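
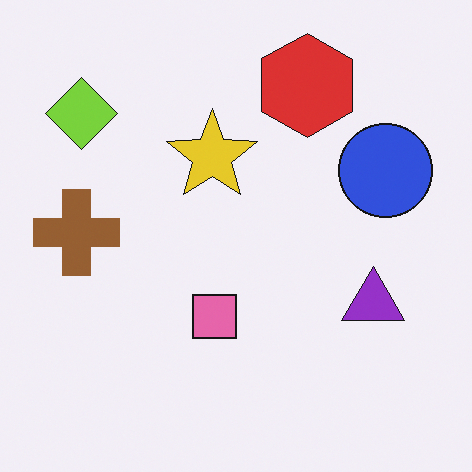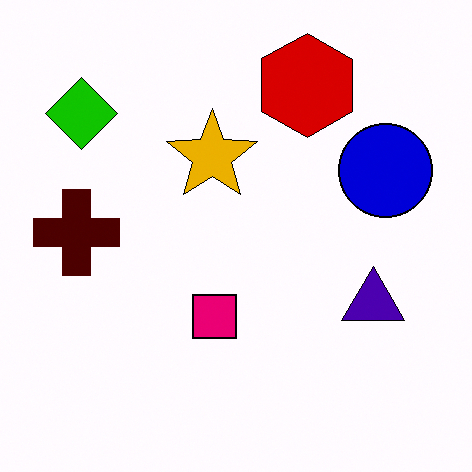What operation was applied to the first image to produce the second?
It was given much higher contrast.

Tones are pushed away from mid-grey across the whole image — a global contrast change.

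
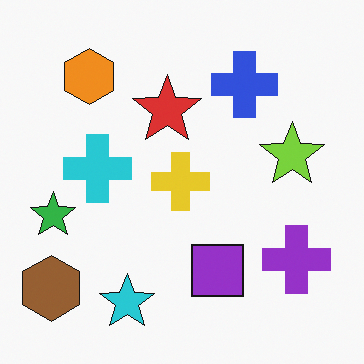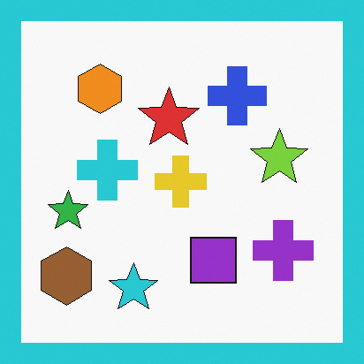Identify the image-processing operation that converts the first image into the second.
The second image is the first framed with a cyan border.

A solid cyan frame runs around the edge of the second image, with the content slightly shrunk inside it.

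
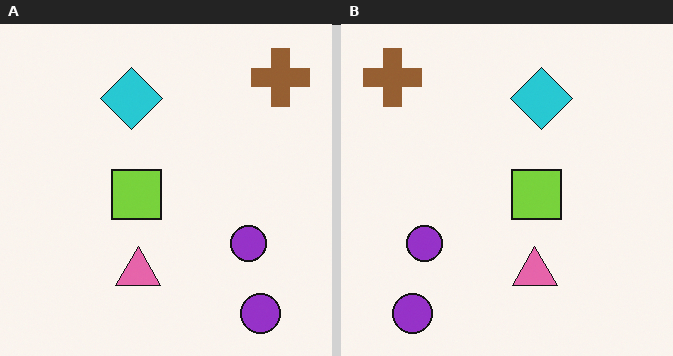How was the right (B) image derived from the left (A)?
The image was flipped horizontally (left ↔ right).

The brown cross is in the top-right of the left (A) image and the top-left of the right (B) — shapes on opposite sides of the vertical midline have swapped in a mirror flip.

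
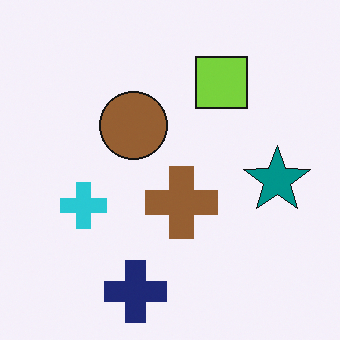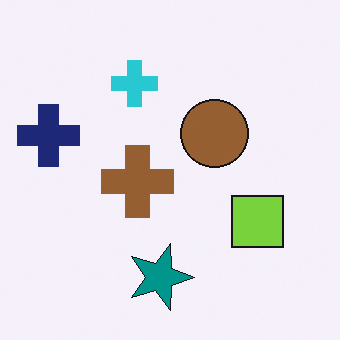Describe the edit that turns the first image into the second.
Rotated 90° clockwise.

The navy cross sits in the bottom of the first image and the left of the second — consistent with a whole-image 90° clockwise rotation.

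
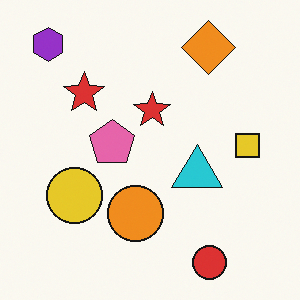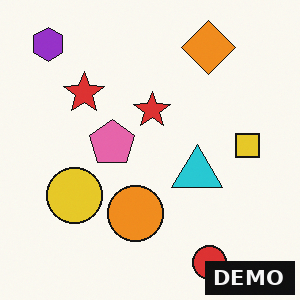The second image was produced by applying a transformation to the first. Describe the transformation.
The image was watermarked with the text "DEMO" in the lower-right corner.

A dark label reading "DEMO" appears in the lower-right corner.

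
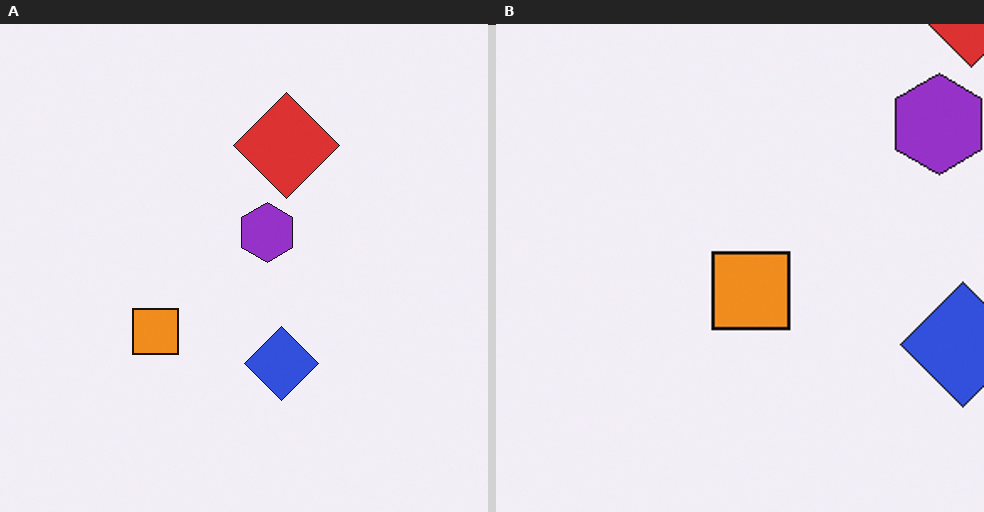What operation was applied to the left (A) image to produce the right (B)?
The image was cropped tightly and scaled back up.

The visible shapes are larger and the field of view is narrower; shapes near the original edges may be partly or wholly outside the frame — a crop-and-rescale.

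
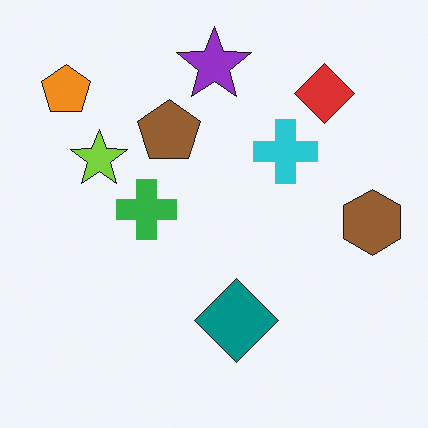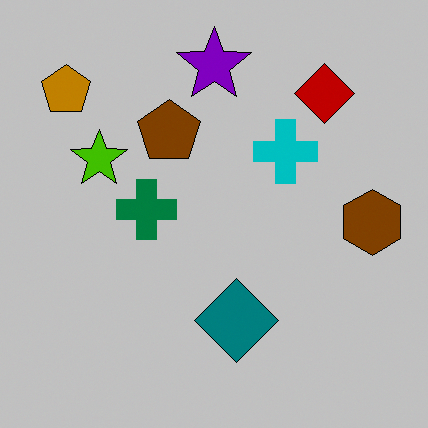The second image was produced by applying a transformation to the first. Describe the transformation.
Aggressively posterized.

Each flat color has snapped to a coarser quantized level — most visibly, the near-white background has dropped to a flat grey.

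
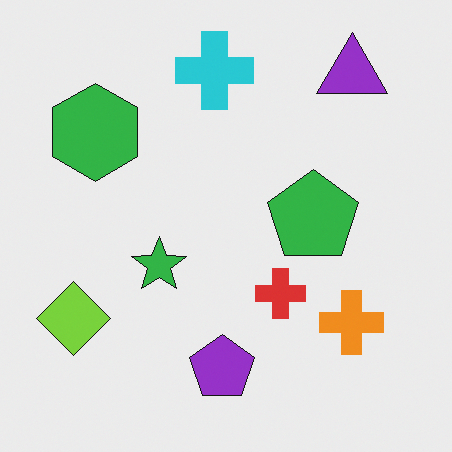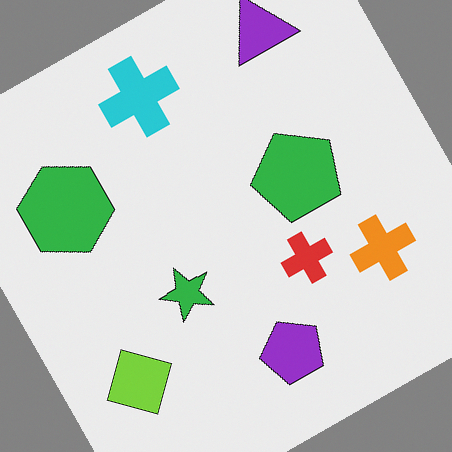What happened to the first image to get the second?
This is the original image rotated counter-clockwise by a clearly visible amount.

Every shape is tilted by the same angle and the image corners show triangular fill wedges — a whole-image rotation by a non-right angle.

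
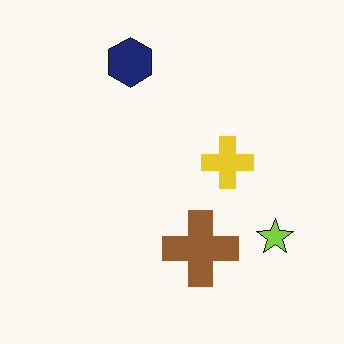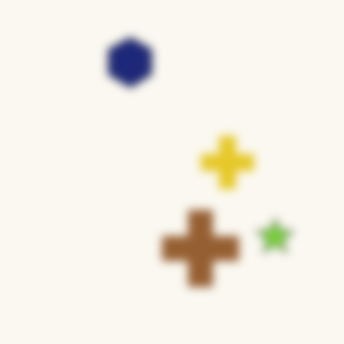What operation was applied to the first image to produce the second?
This is the original image noticeably gaussian-blurred.

Shape edges and outlines are uniformly softened across the whole image.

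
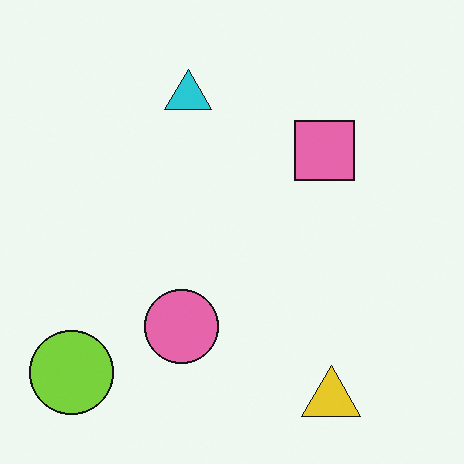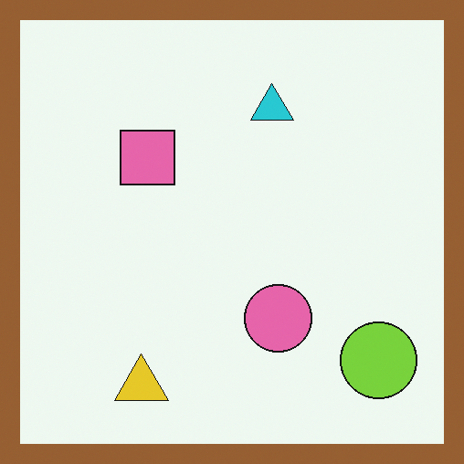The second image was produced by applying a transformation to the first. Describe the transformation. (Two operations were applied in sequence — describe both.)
The second image is the first flipped horizontally (left ↔ right), then framed with a brown border.

The lime circle is in the bottom-left of the first image and the bottom-right of the second — shapes on opposite sides of the vertical midline have swapped in a mirror flip. A solid brown frame runs around the edge of the second image, with the content slightly shrunk inside it.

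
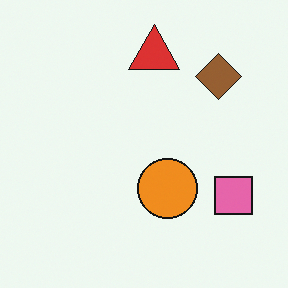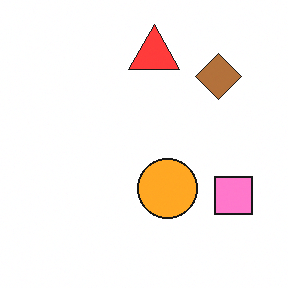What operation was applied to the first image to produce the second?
It was brightened a little.

Every pixel — background and shapes alike — is uniformly brightened.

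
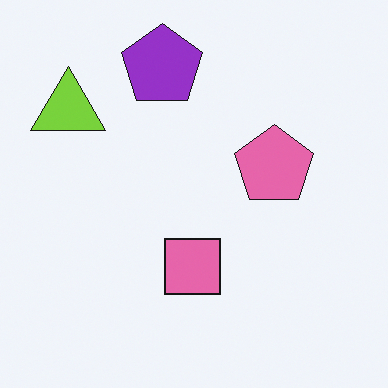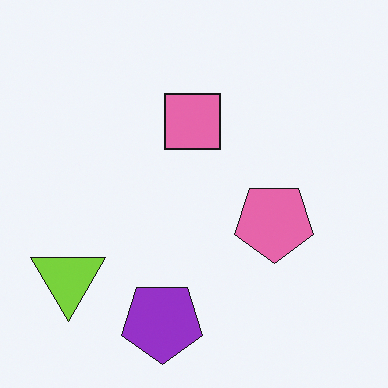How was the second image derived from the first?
The image was flipped vertically (top ↔ bottom).

The purple pentagon is in the top of the first image and the bottom of the second — shapes on opposite sides of the horizontal midline have swapped in a mirror flip.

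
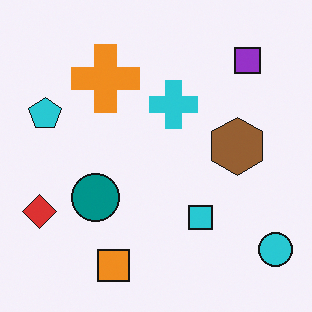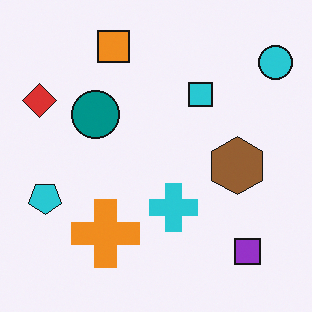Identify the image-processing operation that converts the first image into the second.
The transformation is: flipped vertically (top ↔ bottom).

The orange square is in the bottom of the first image and the top of the second — shapes on opposite sides of the horizontal midline have swapped in a mirror flip.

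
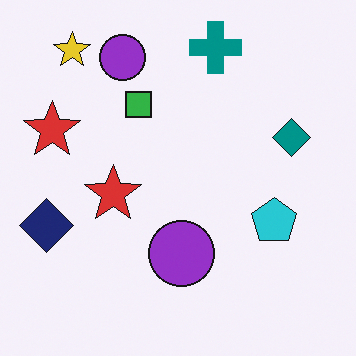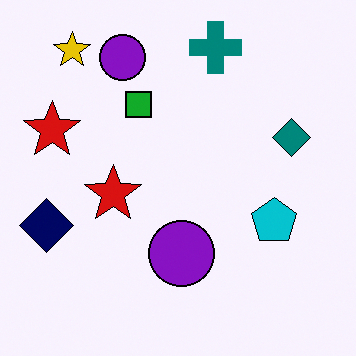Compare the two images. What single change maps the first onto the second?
Given slightly increased contrast.

Tones are pushed away from mid-grey across the whole image — a global contrast change.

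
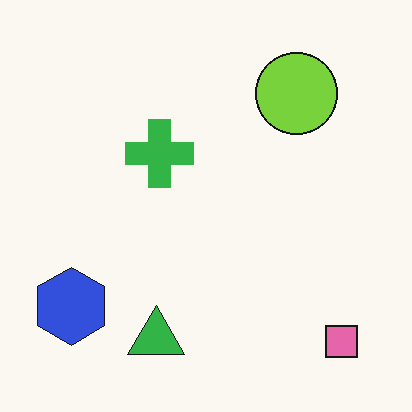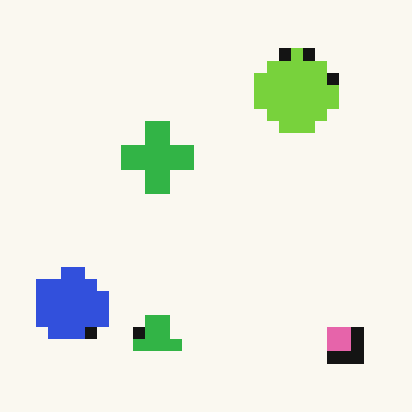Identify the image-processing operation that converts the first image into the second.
The transformation is: coarsely pixelated.

Shapes are reduced to large square blocks; fine edges and outlines are lost — a downscale-then-upscale (mosaic) effect.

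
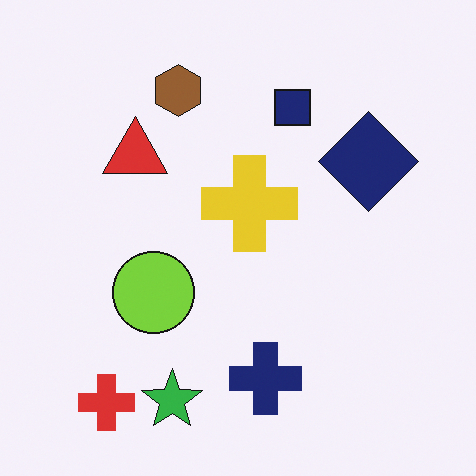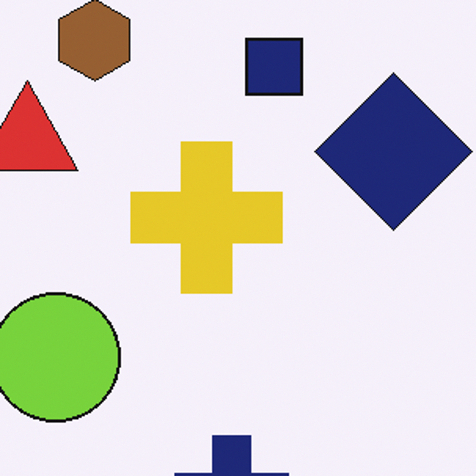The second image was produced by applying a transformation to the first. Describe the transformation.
Cropped slightly and scaled back up.

The visible shapes are larger and the field of view is narrower; shapes near the original edges may be partly or wholly outside the frame — a crop-and-rescale.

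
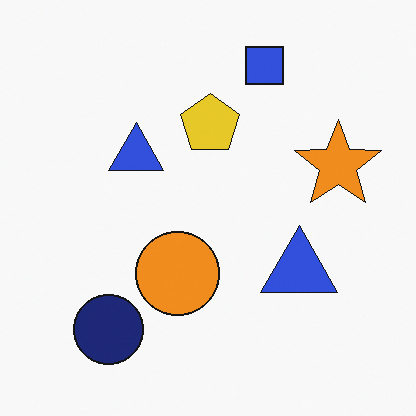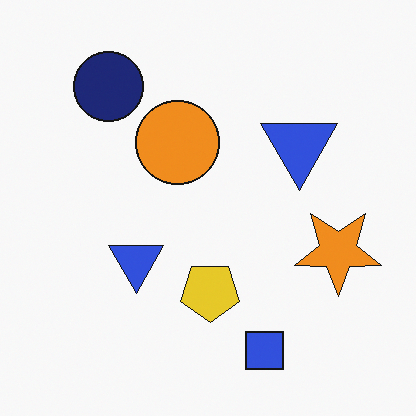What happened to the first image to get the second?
The image was flipped vertically (top ↔ bottom).

The blue square is in the top of the first image and the bottom of the second — shapes on opposite sides of the horizontal midline have swapped in a mirror flip.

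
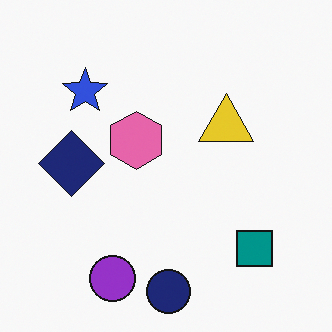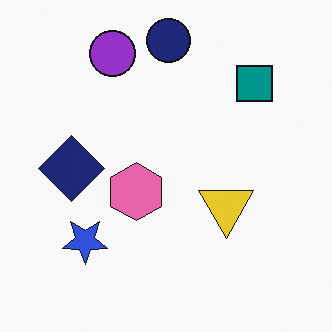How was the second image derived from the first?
Flipped vertically (top ↔ bottom).

The navy circle is in the bottom of the first image and the top of the second — shapes on opposite sides of the horizontal midline have swapped in a mirror flip.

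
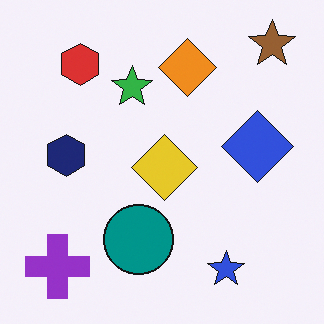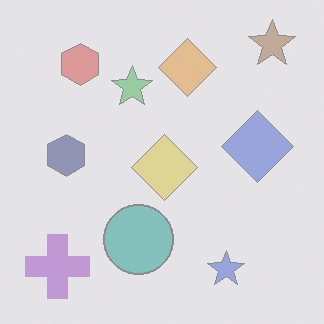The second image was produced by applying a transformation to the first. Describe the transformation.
It was washed out (contrast reduced).

Tones are pushed toward mid-grey across the whole image — a global contrast change.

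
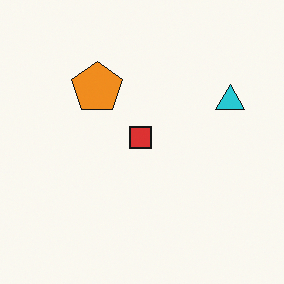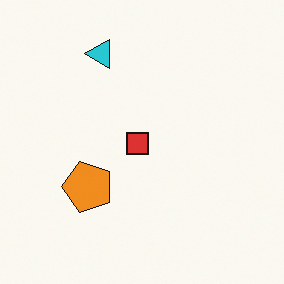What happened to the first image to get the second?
The second image is the first rotated 90° counter-clockwise.

The cyan triangle sits in the right of the first image and the top of the second — consistent with a whole-image 90° counter-clockwise rotation.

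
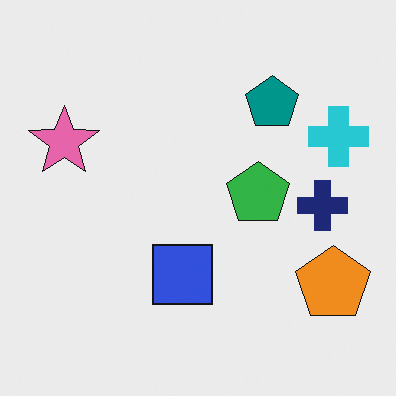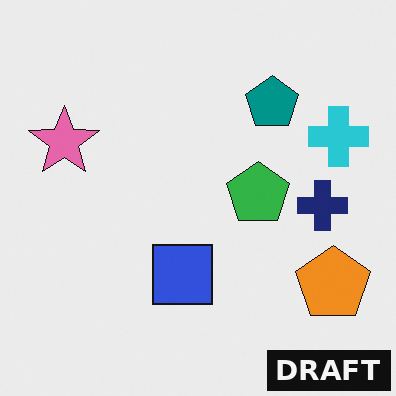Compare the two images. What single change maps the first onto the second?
Watermarked with the text "DRAFT" in the lower-right corner.

A dark label reading "DRAFT" appears in the lower-right corner.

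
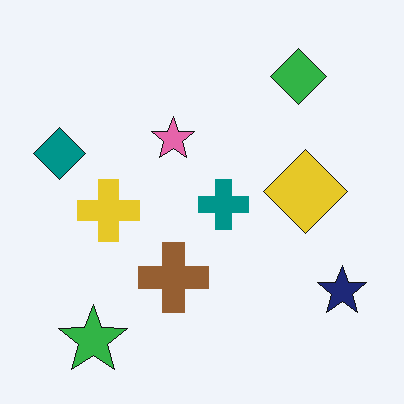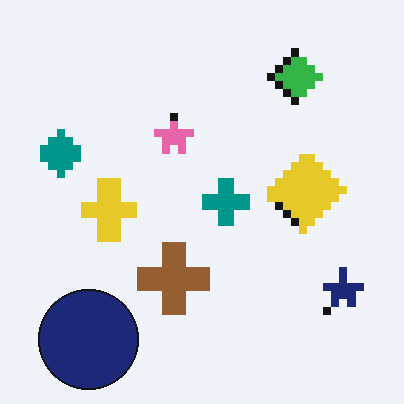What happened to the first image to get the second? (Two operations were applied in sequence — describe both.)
It was pixelated into visible square blocks, then overlaid with an additional navy circle.

Shapes are reduced to large square blocks; fine edges and outlines are lost — a downscale-then-upscale (mosaic) effect. A navy circle appears in the second image that is absent from the first.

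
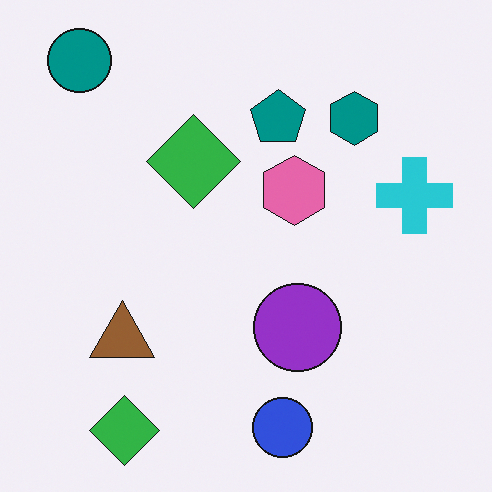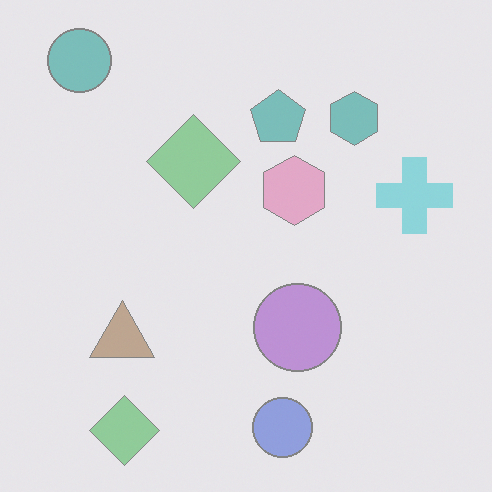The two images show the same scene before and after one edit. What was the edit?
The image was washed out (contrast reduced).

Tones are pushed toward mid-grey across the whole image — a global contrast change.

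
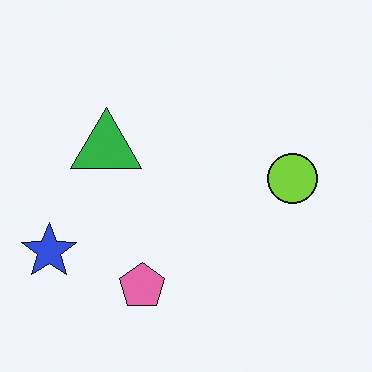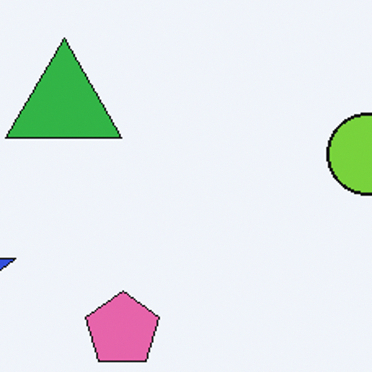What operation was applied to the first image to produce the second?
It was cropped tightly and scaled back up.

The visible shapes are larger and the field of view is narrower; shapes near the original edges may be partly or wholly outside the frame — a crop-and-rescale.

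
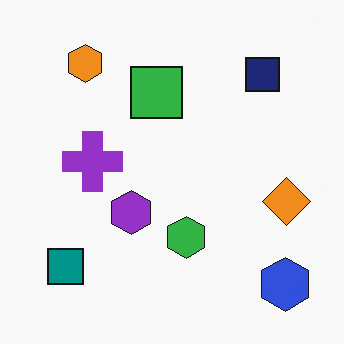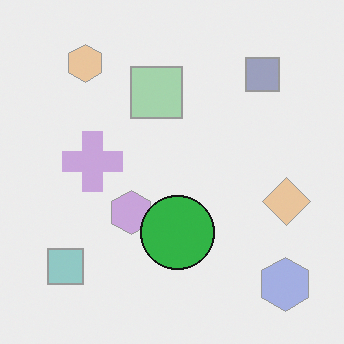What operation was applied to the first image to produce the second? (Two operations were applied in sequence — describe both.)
This is the original image given much lower contrast, then overlaid with an additional green circle.

Tones are pushed toward mid-grey across the whole image — a global contrast change. A green circle appears in the second image that is absent from the first.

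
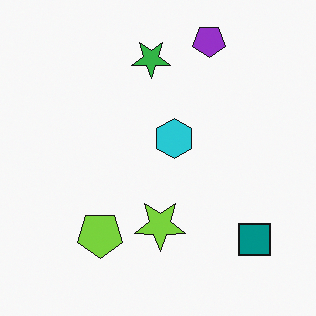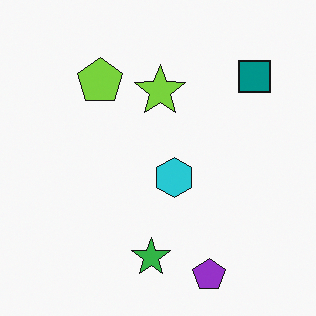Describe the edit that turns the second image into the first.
The image was flipped vertically (top ↔ bottom).

The purple pentagon is in the bottom of the second image and the top of the first — shapes on opposite sides of the horizontal midline have swapped in a mirror flip.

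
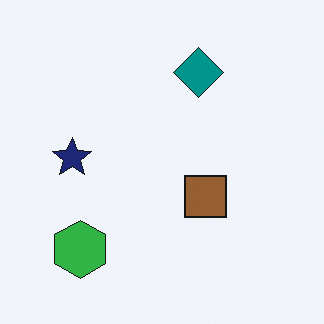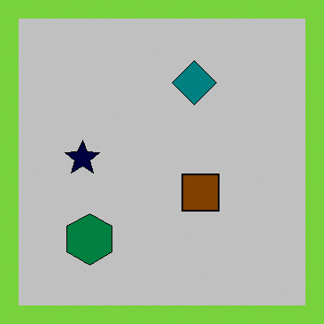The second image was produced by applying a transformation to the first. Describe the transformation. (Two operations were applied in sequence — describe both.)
The transformation is: aggressively posterized, then framed with a lime border.

Each flat color has snapped to a coarser quantized level — most visibly, the near-white background has dropped to a flat grey. A solid lime frame runs around the edge of the second image, with the content slightly shrunk inside it.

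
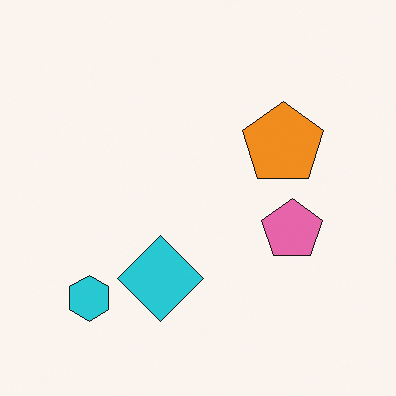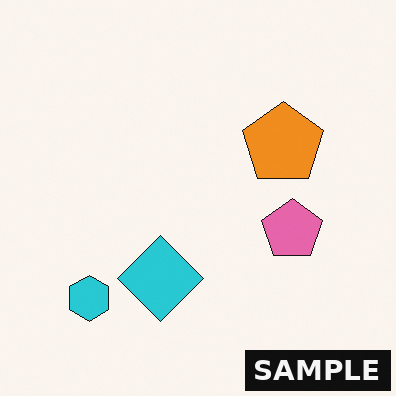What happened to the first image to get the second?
It was watermarked with the text "SAMPLE" in the lower-right corner.

A dark label reading "SAMPLE" appears in the lower-right corner.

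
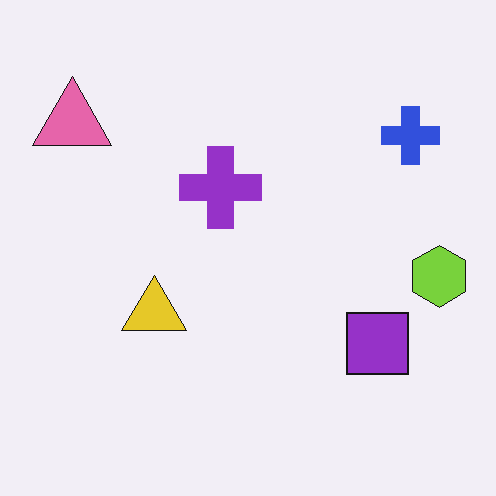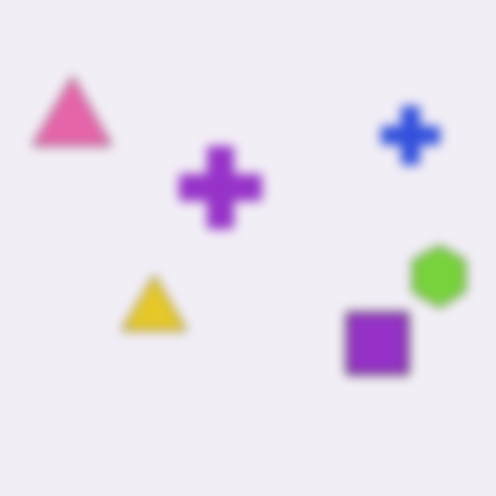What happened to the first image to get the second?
The image was heavily blurred.

Shape edges and outlines are uniformly softened across the whole image.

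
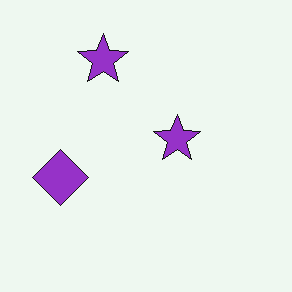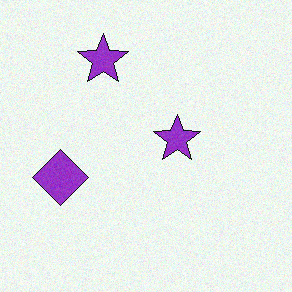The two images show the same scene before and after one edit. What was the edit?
The image was degraded with subtle gaussian noise.

Random speckle covers the whole image, including the flat background.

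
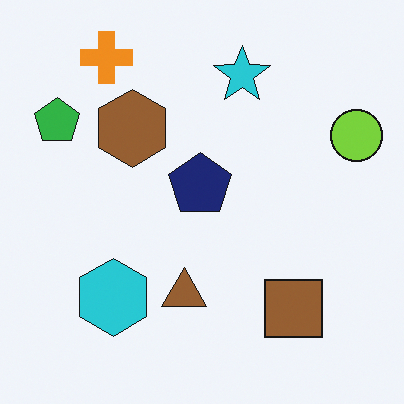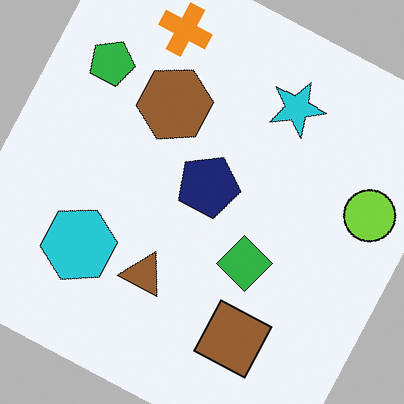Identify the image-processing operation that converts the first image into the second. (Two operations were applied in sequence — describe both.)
This is the original image rotated clockwise by a moderate amount, then overlaid with an additional green diamond.

Every shape is tilted by the same angle and the image corners show triangular fill wedges — a whole-image rotation by a non-right angle. A green diamond appears in the second image that is absent from the first.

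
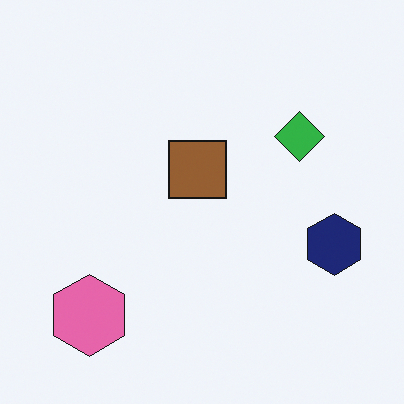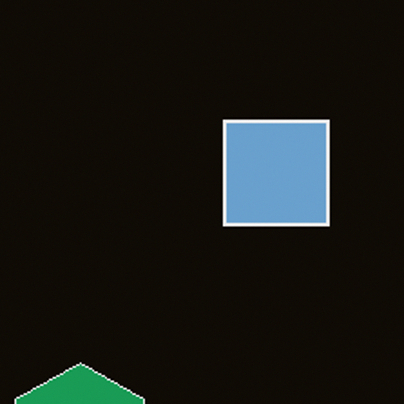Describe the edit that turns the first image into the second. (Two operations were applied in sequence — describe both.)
The second image is the first color-inverted (negative), then cropped to a noticeably smaller region and rescaled.

The light background has become dark and every shape's color is its complement — a photographic negative. The visible shapes are larger and the field of view is narrower; shapes near the original edges may be partly or wholly outside the frame — a crop-and-rescale.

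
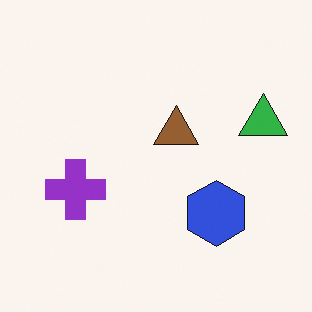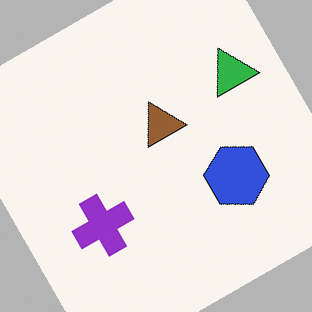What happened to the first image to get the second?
The transformation is: rotated counter-clockwise by a clearly visible amount.

Every shape is tilted by the same angle and the image corners show triangular fill wedges — a whole-image rotation by a non-right angle.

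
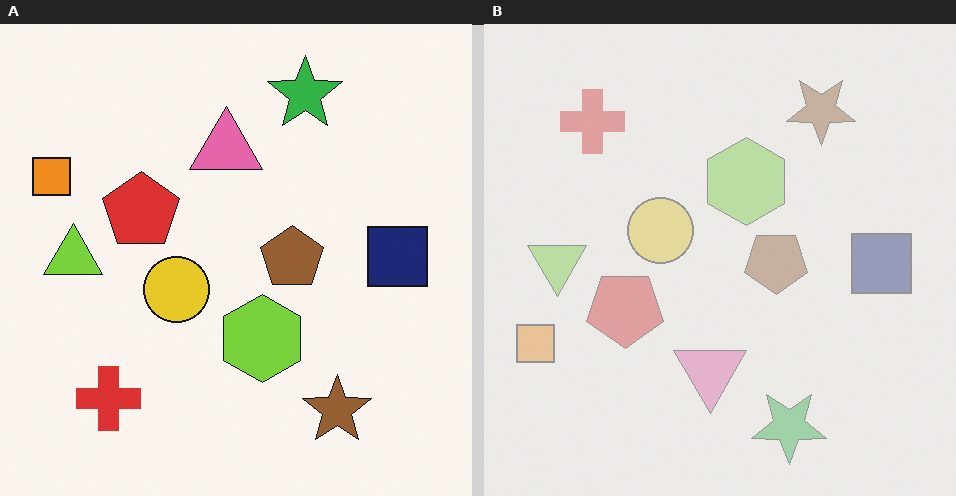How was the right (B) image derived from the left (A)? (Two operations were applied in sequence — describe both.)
The transformation is: flipped vertically (top ↔ bottom), then washed out (contrast reduced).

The green star is in the top of the left (A) image and the bottom of the right (B) — shapes on opposite sides of the horizontal midline have swapped in a mirror flip. Tones are pushed toward mid-grey across the whole image — a global contrast change.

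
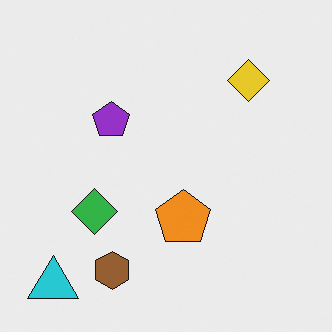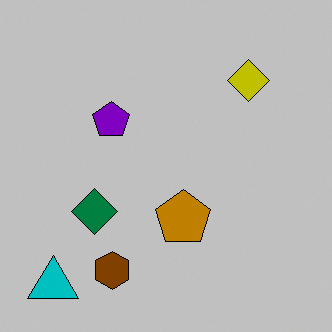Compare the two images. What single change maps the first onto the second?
The image was heavily posterized to just a handful of flat colors.

Each flat color has snapped to a coarser quantized level — most visibly, the near-white background has dropped to a flat grey.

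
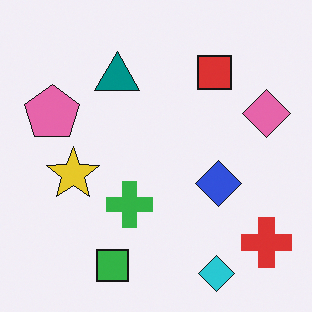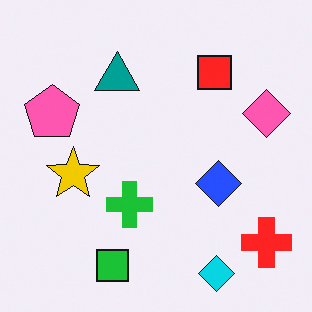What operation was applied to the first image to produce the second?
This is the original image slightly oversaturated.

All colors are more vivid — a global saturation change.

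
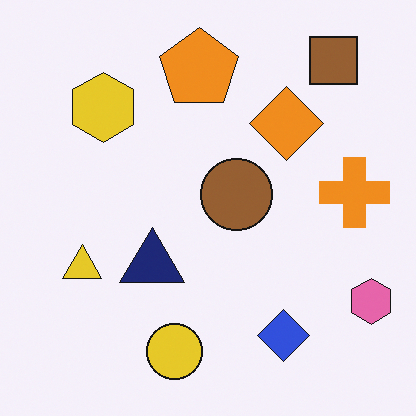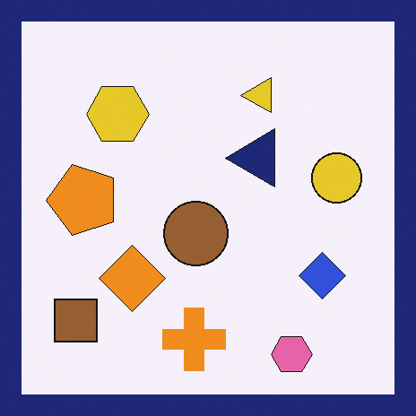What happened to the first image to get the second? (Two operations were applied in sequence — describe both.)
The transformation is: transposed (reflected across the top-left ↔ bottom-right diagonal), then framed with a navy border.

Shapes have swapped their row and column positions — what was in the top-right is now in the bottom-left — a diagonal reflection. A solid navy frame runs around the edge of the second image, with the content slightly shrunk inside it.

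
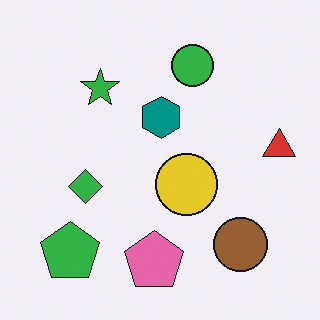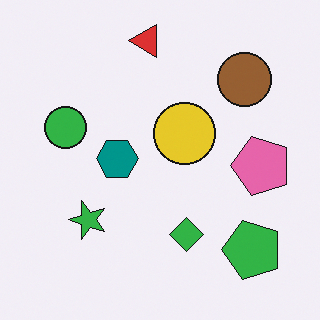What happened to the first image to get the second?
The second image is the first rotated 90° counter-clockwise.

The green pentagon sits in the bottom-left of the first image and the bottom-right of the second — consistent with a whole-image 90° counter-clockwise rotation.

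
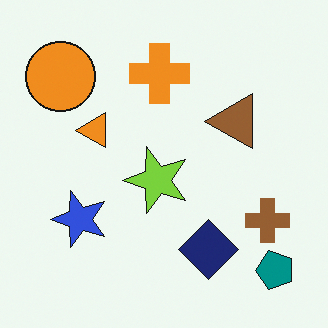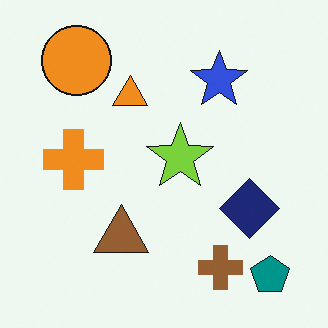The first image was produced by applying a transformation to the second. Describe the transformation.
It was transposed (reflected across the top-left ↔ bottom-right diagonal).

Shapes have swapped their row and column positions — what was in the top-right is now in the bottom-left — a diagonal reflection.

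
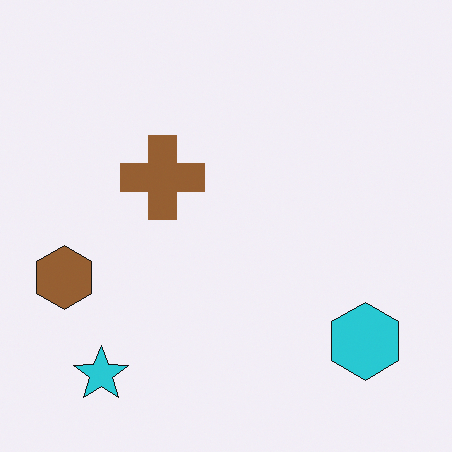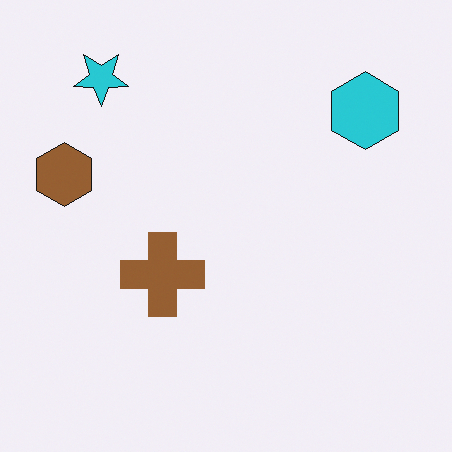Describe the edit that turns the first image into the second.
It was flipped vertically (top ↔ bottom).

The cyan star is in the bottom-left of the first image and the top-left of the second — shapes on opposite sides of the horizontal midline have swapped in a mirror flip.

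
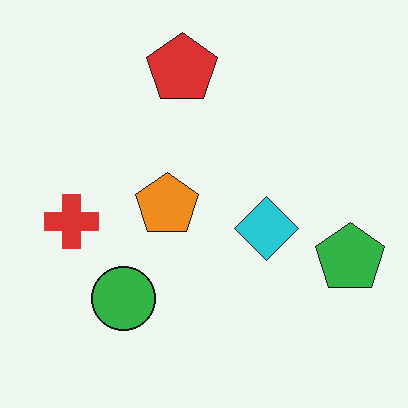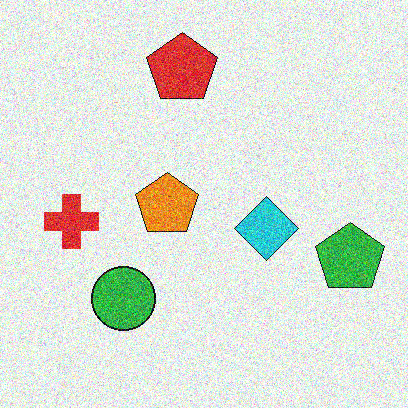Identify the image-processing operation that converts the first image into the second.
The transformation is: degraded with a thick layer of grain.

Random speckle covers the whole image, including the flat background.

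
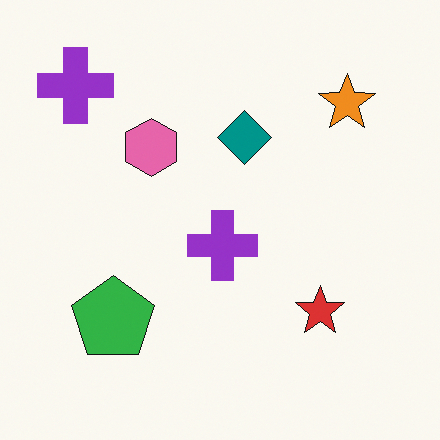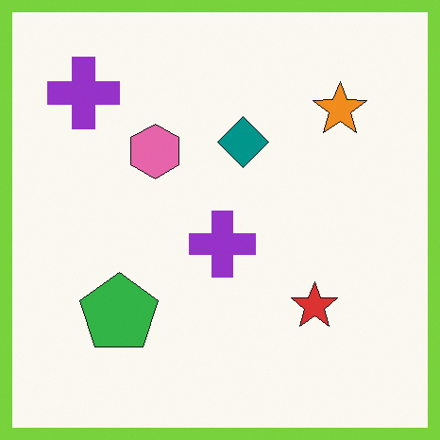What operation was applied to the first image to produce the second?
The second image is the first framed with a lime border.

A solid lime frame runs around the edge of the second image, with the content slightly shrunk inside it.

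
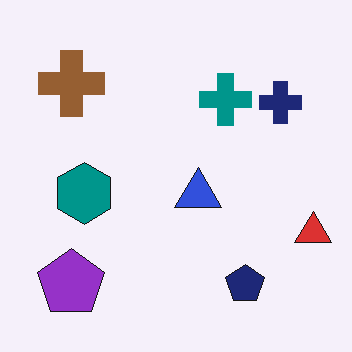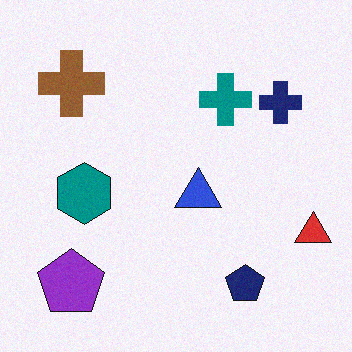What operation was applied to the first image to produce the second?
This is the original image degraded with a light layer of grain.

Random speckle covers the whole image, including the flat background.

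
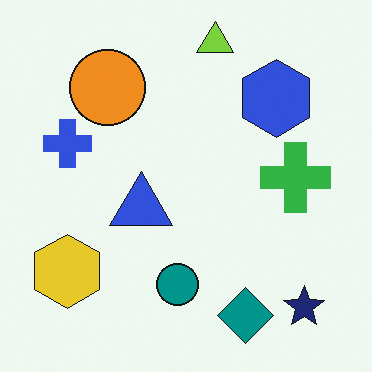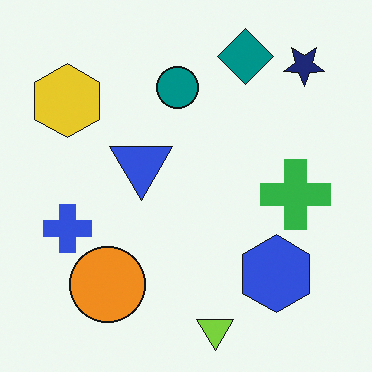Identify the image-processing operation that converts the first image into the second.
The transformation is: flipped vertically (top ↔ bottom).

The lime triangle is in the top of the first image and the bottom of the second — shapes on opposite sides of the horizontal midline have swapped in a mirror flip.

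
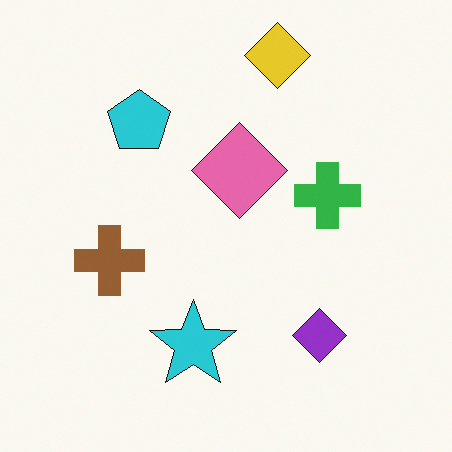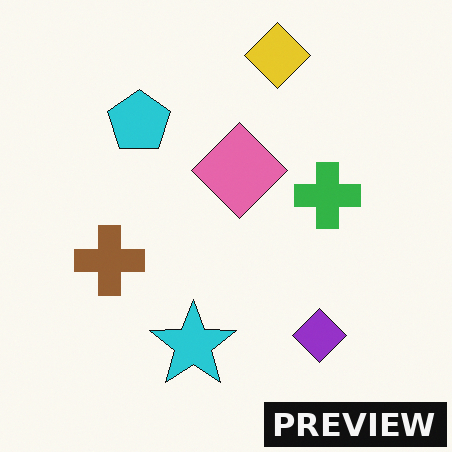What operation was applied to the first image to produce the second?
Watermarked with the text "PREVIEW" in the lower-right corner.

A dark label reading "PREVIEW" appears in the lower-right corner.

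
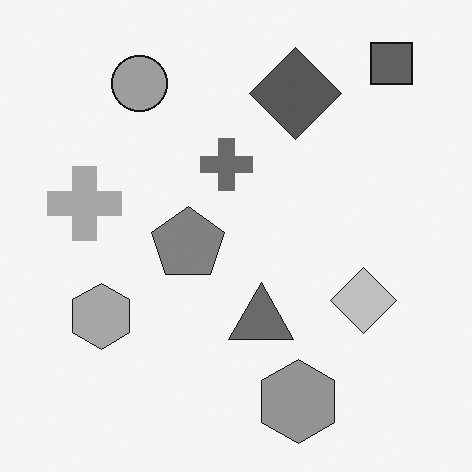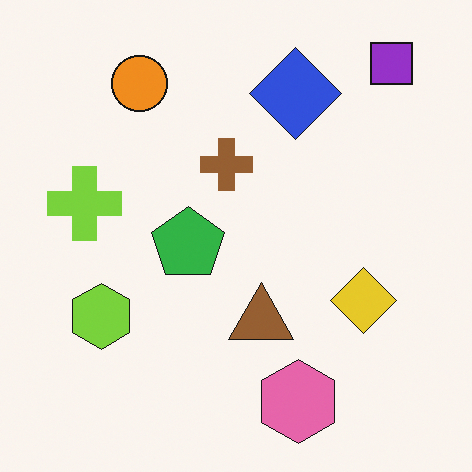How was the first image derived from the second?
It was converted to grayscale.

All color is removed — every shape is now a shade of grey.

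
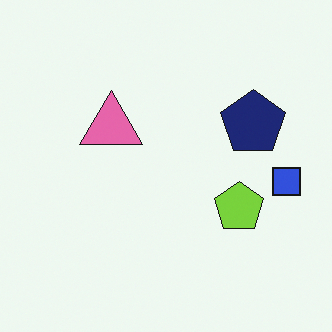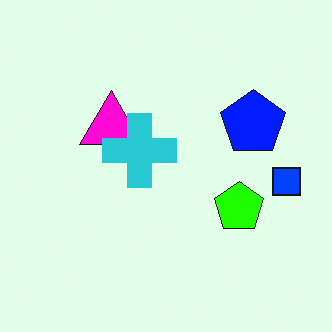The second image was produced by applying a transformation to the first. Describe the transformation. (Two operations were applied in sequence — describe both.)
This is the original image made much more vivid (saturation change), then overlaid with an additional cyan cross.

All colors are more vivid — a global saturation change. A cyan cross appears in the second image that is absent from the first.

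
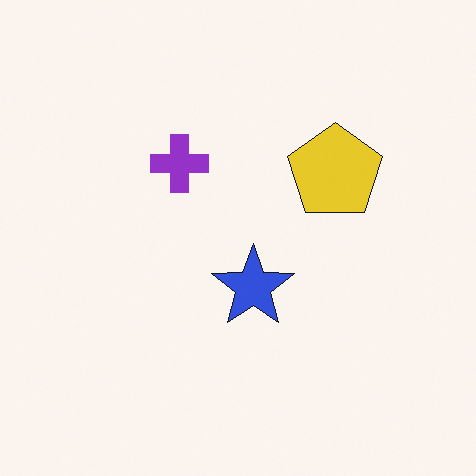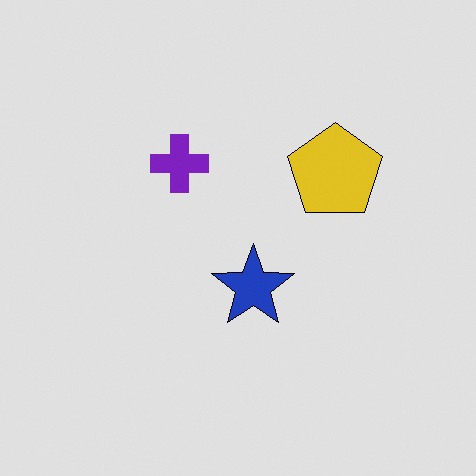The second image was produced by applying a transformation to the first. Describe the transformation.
This is the original image posterized to a reduced palette.

Each flat color has snapped to a coarser quantized level — most visibly, the near-white background has dropped to a flat grey.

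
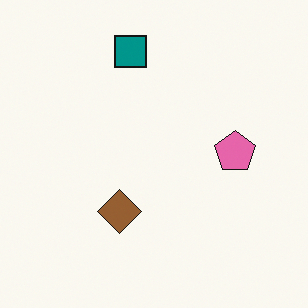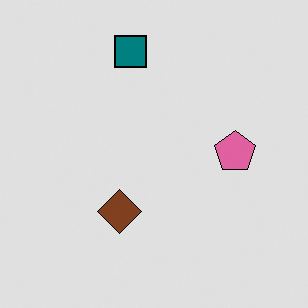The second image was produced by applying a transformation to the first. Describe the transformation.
It was posterized to a reduced palette.

Each flat color has snapped to a coarser quantized level — most visibly, the near-white background has dropped to a flat grey.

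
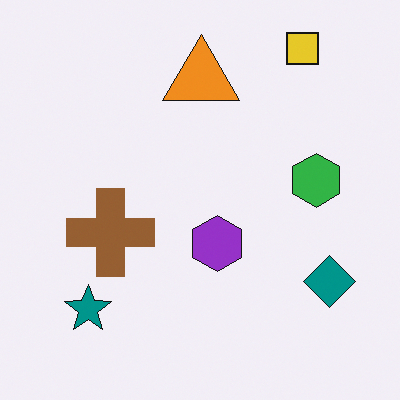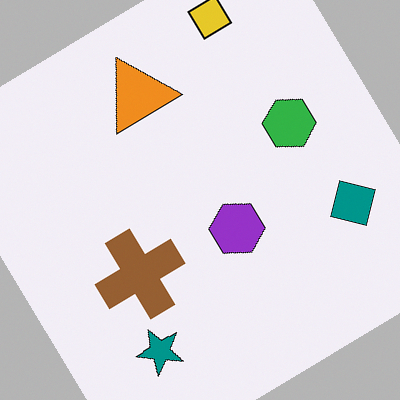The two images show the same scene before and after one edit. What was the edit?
The transformation is: rotated counter-clockwise by a large amount — several tens of degrees.

Every shape is tilted by the same angle and the image corners show triangular fill wedges — a whole-image rotation by a non-right angle.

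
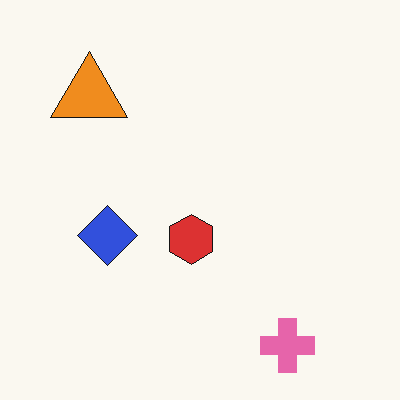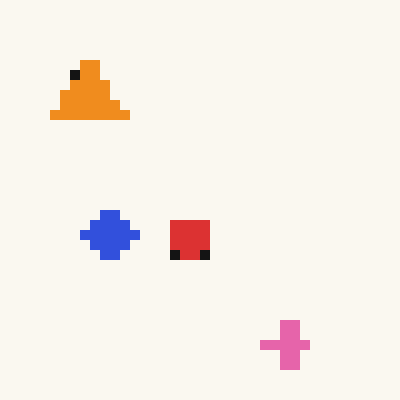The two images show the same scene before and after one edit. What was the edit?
Coarsely pixelated.

Shapes are reduced to large square blocks; fine edges and outlines are lost — a downscale-then-upscale (mosaic) effect.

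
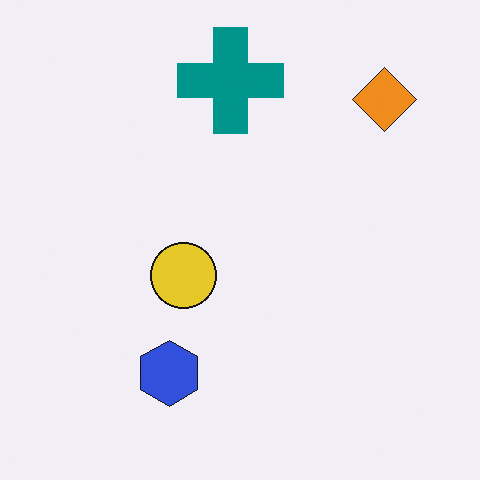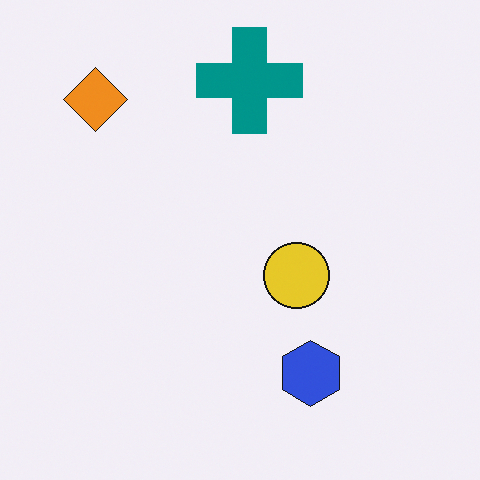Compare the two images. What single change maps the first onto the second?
The second image is the first flipped horizontally (left ↔ right).

The orange diamond is in the top-right of the first image and the top-left of the second — shapes on opposite sides of the vertical midline have swapped in a mirror flip.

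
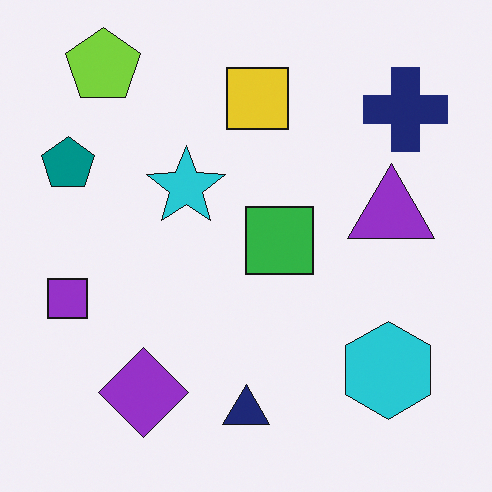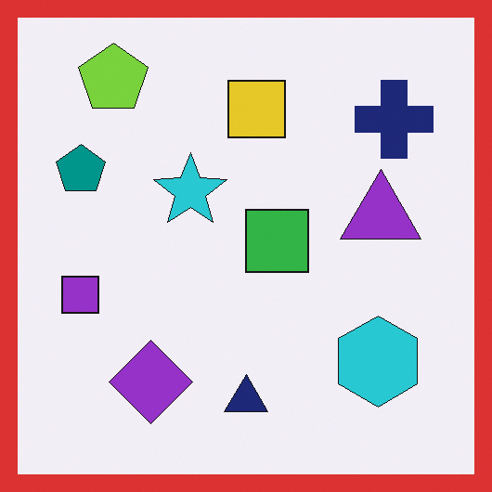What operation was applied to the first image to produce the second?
The transformation is: framed with a red border.

A solid red frame runs around the edge of the second image, with the content slightly shrunk inside it.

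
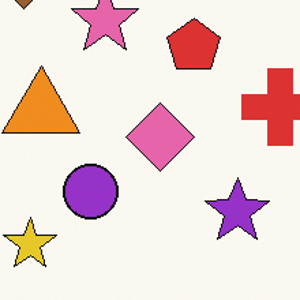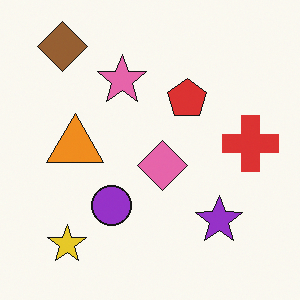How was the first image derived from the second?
The image was cropped slightly and scaled back up.

The visible shapes are larger and the field of view is narrower; shapes near the original edges may be partly or wholly outside the frame — a crop-and-rescale.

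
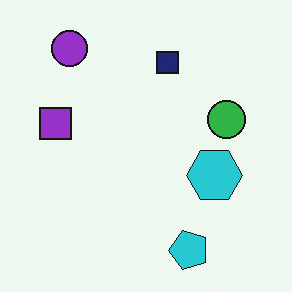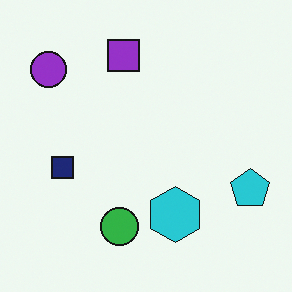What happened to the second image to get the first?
The first image is the second transposed (reflected across the top-left ↔ bottom-right diagonal).

Shapes have swapped their row and column positions — what was in the top-right is now in the bottom-left — a diagonal reflection.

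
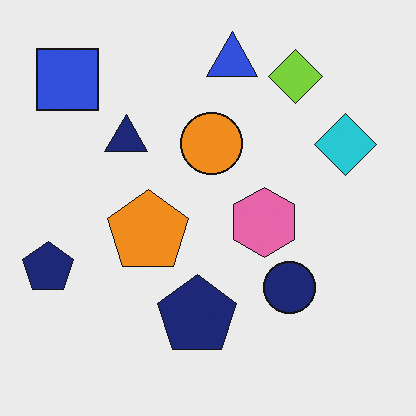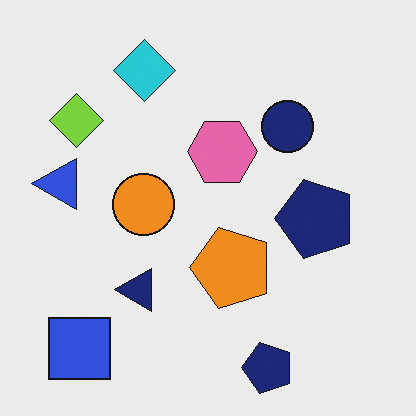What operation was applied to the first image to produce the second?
The transformation is: rotated 90° counter-clockwise.

The blue square sits in the top-left of the first image and the bottom-left of the second — consistent with a whole-image 90° counter-clockwise rotation.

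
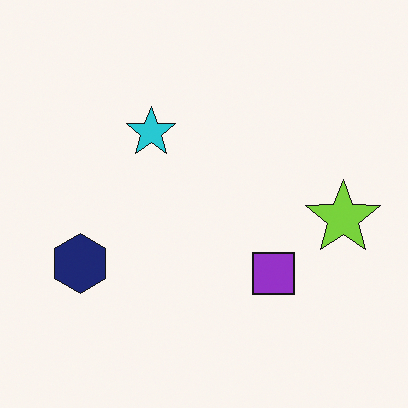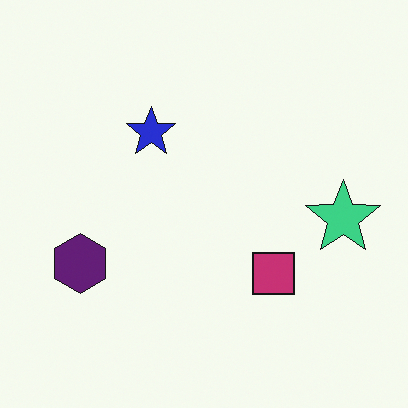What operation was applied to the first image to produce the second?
It was hue-shifted by a small amount.

Every shape's color has rotated by the same amount around the hue wheel — a uniform hue shift.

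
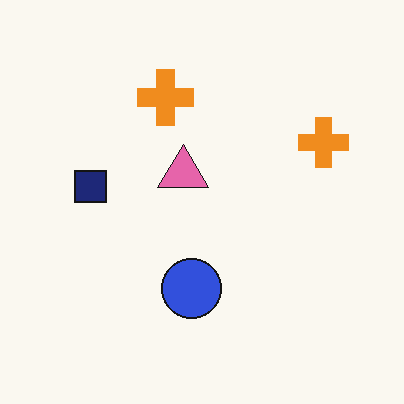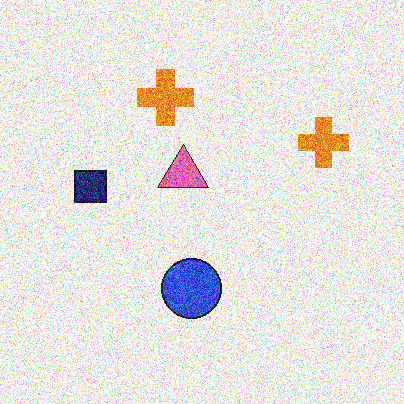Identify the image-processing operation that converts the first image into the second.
It was degraded with a thick layer of grain.

Random speckle covers the whole image, including the flat background.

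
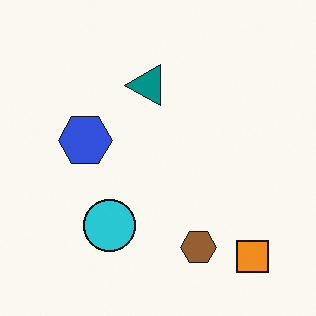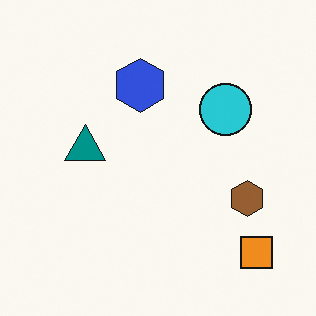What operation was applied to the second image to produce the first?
This is the original image transposed (reflected across the top-left ↔ bottom-right diagonal).

Shapes have swapped their row and column positions — what was in the top-right is now in the bottom-left — a diagonal reflection.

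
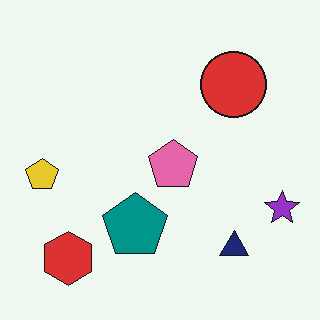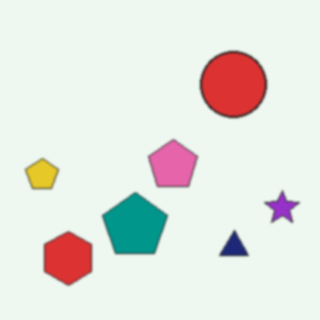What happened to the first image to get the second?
The image was lightly blurred.

Shape edges and outlines are uniformly softened across the whole image.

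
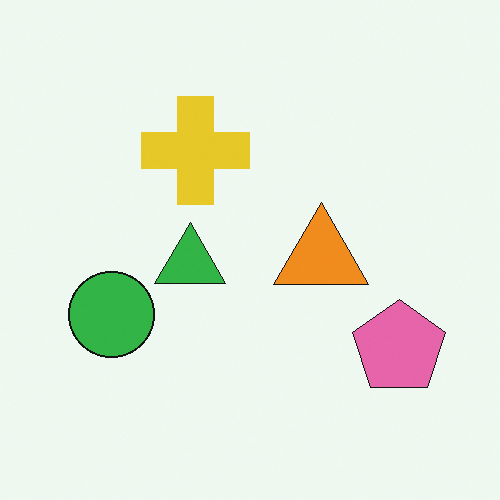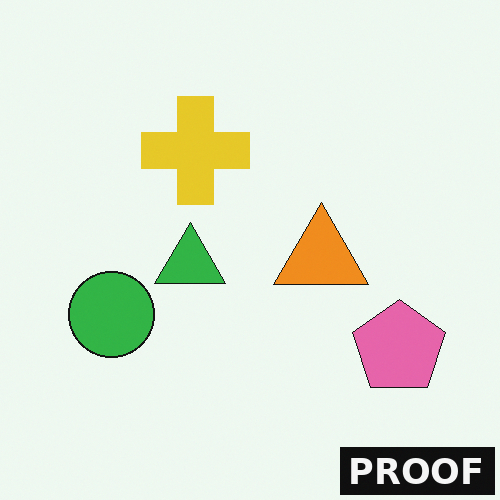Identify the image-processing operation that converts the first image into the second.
This is the original image watermarked with the text "PROOF" in the lower-right corner.

A dark label reading "PROOF" appears in the lower-right corner.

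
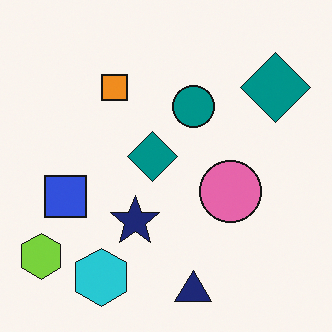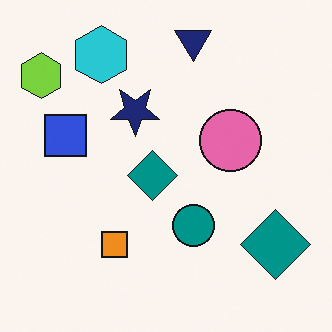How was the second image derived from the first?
The transformation is: flipped vertically (top ↔ bottom).

The navy triangle is in the bottom of the first image and the top of the second — shapes on opposite sides of the horizontal midline have swapped in a mirror flip.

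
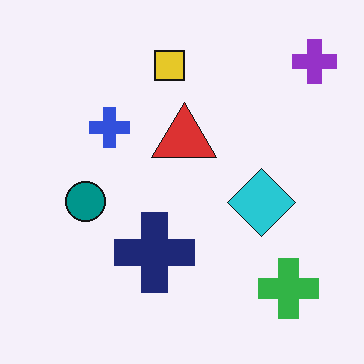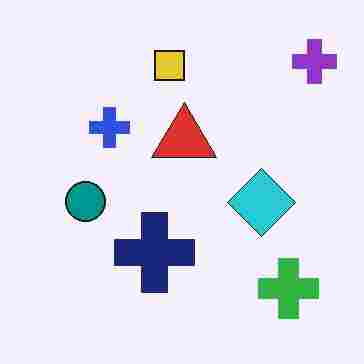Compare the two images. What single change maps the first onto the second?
The second image is the first degraded with heavy JPEG compression.

Blocky 8×8 compression artifacts appear around shape edges and the flat background shows ringing — characteristic JPEG degradation.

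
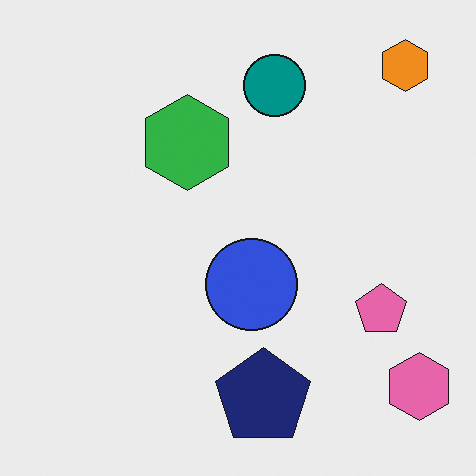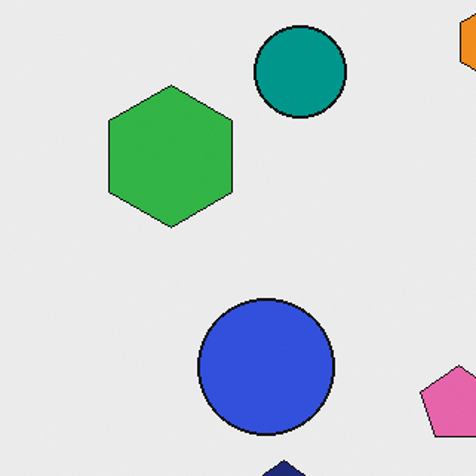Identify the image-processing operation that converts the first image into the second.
The second image is the first cropped slightly and scaled back up.

The visible shapes are larger and the field of view is narrower; shapes near the original edges may be partly or wholly outside the frame — a crop-and-rescale.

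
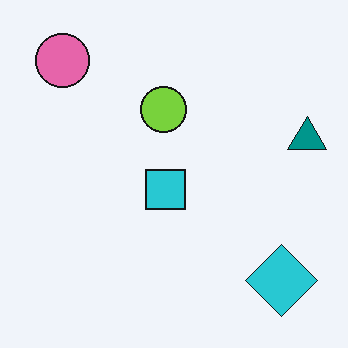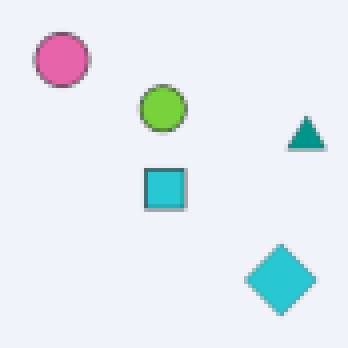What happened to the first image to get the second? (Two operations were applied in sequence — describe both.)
The image was slightly softened, then lightly pixelated (a mild mosaic effect).

Shape edges and outlines are uniformly softened across the whole image. Shapes are reduced to large square blocks; fine edges and outlines are lost — a downscale-then-upscale (mosaic) effect.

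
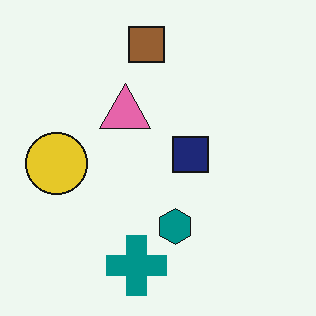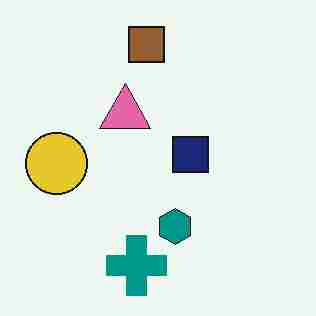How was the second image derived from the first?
It was heavily JPEG-compressed with obvious blocking artifacts.

Blocky 8×8 compression artifacts appear around shape edges and the flat background shows ringing — characteristic JPEG degradation.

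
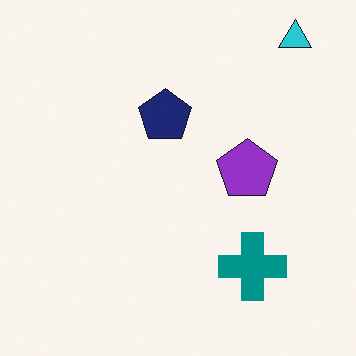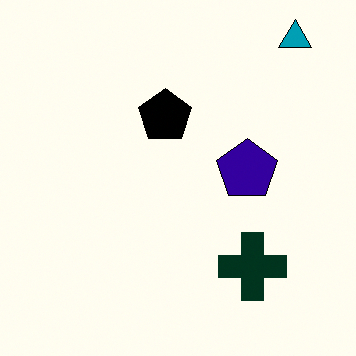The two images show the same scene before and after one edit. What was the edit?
This is the original image given much higher contrast.

Tones are pushed away from mid-grey across the whole image — a global contrast change.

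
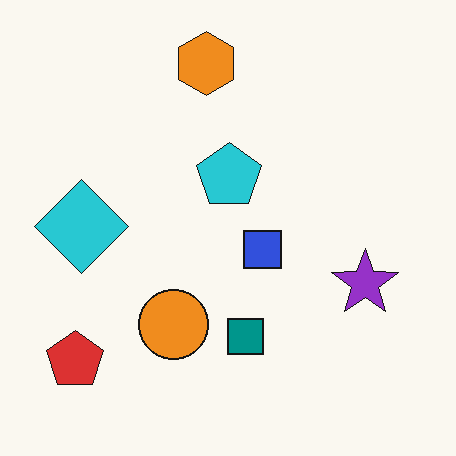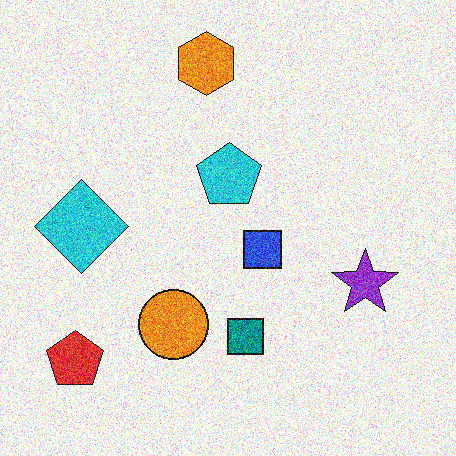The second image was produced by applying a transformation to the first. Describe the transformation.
Degraded with heavy additive noise.

Random speckle covers the whole image, including the flat background.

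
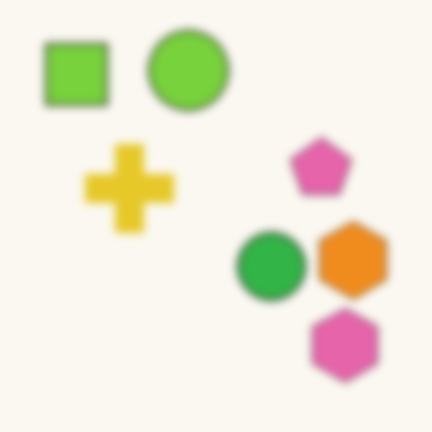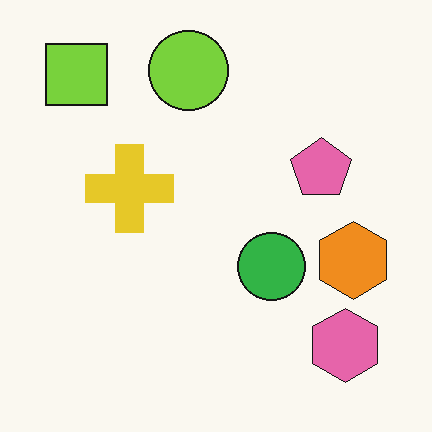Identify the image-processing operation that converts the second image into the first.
Moderately blurred.

Shape edges and outlines are uniformly softened across the whole image.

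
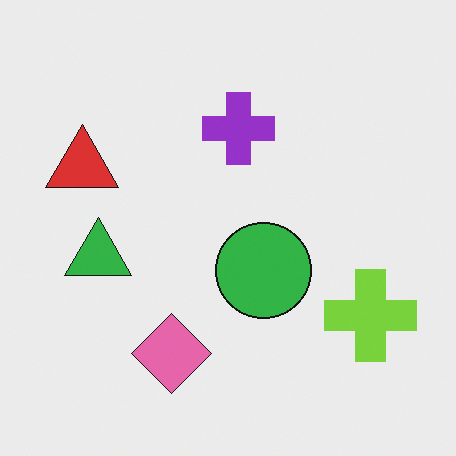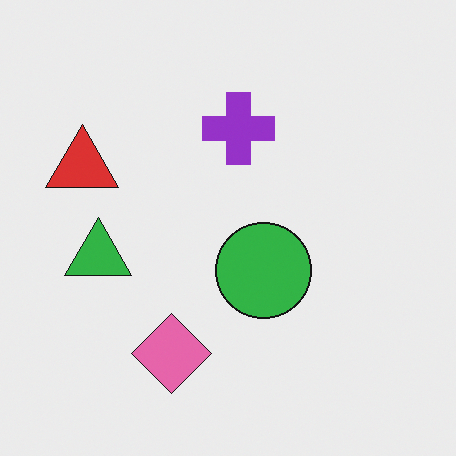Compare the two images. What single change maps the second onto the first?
The image was overlaid with an additional lime cross.

A lime cross appears in the first image that is absent from the second.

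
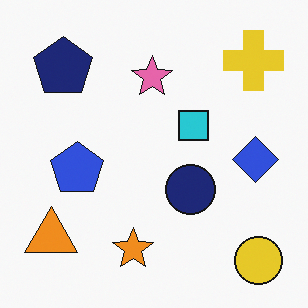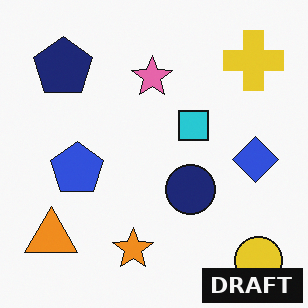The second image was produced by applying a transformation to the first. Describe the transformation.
Watermarked with the text "DRAFT" in the lower-right corner.

A dark label reading "DRAFT" appears in the lower-right corner.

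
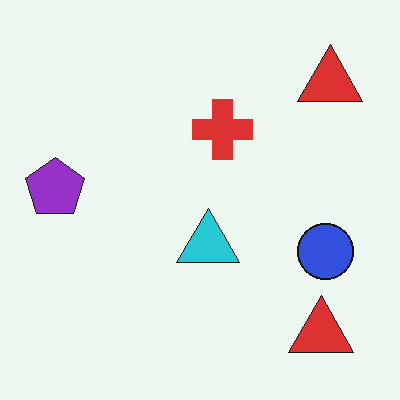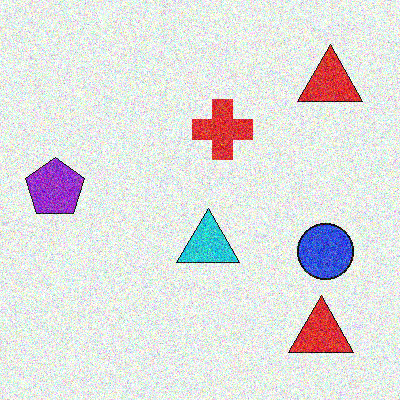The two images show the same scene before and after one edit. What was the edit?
The image was degraded with a thick layer of grain.

Random speckle covers the whole image, including the flat background.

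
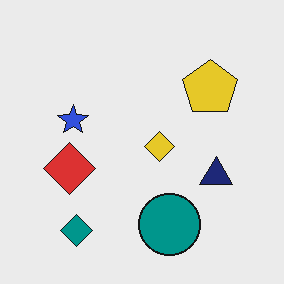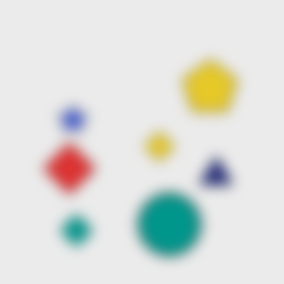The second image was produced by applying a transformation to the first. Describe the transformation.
The transformation is: heavily blurred.

Shape edges and outlines are uniformly softened across the whole image.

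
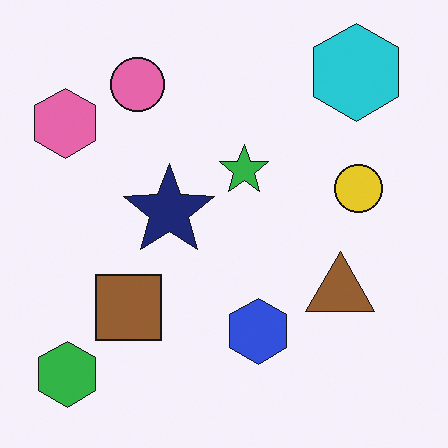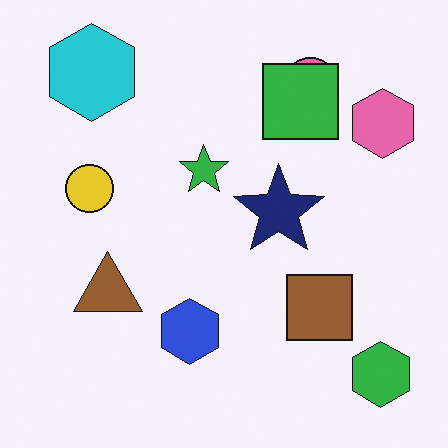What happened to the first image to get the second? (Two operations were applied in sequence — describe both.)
The second image is the first flipped horizontally (left ↔ right), then overlaid with an additional green square.

The pink hexagon is in the top-left of the first image and the top-right of the second — shapes on opposite sides of the vertical midline have swapped in a mirror flip. A green square appears in the second image that is absent from the first.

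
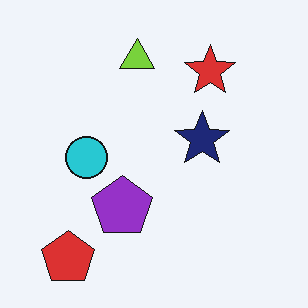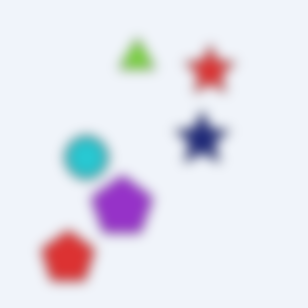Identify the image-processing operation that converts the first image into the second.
The second image is the first strongly gaussian-blurred.

Shape edges and outlines are uniformly softened across the whole image.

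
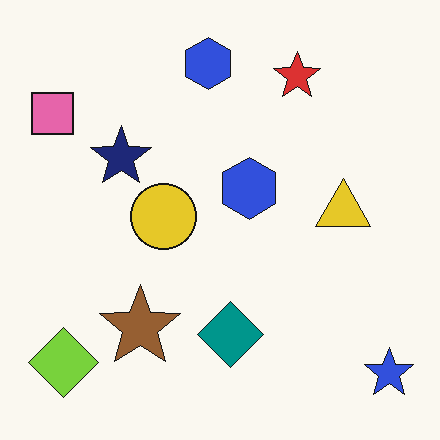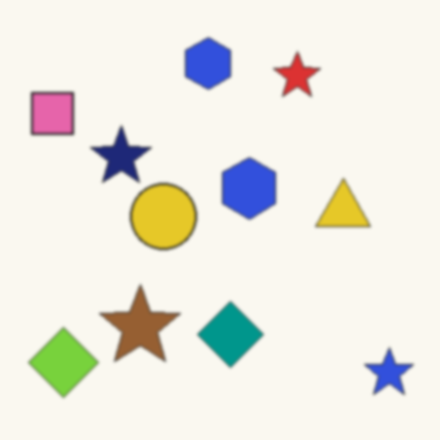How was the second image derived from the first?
It was slightly softened.

Shape edges and outlines are uniformly softened across the whole image.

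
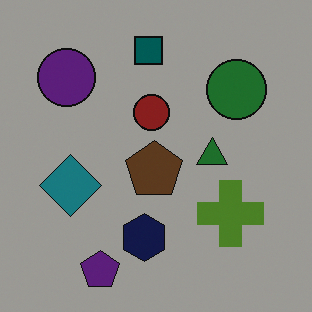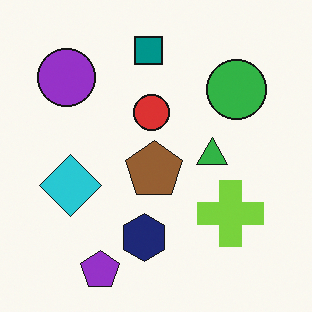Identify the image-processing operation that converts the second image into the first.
The image was substantially darkened.

Every pixel — background and shapes alike — is uniformly darkened.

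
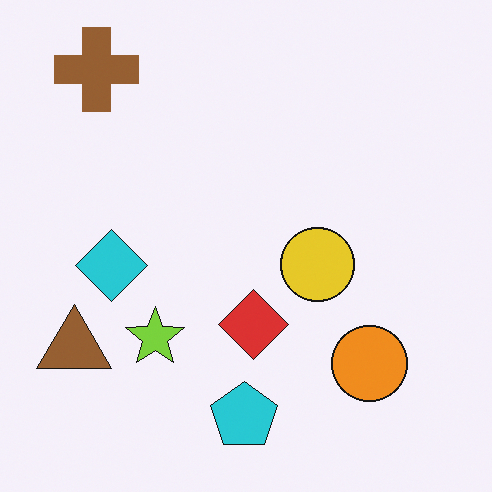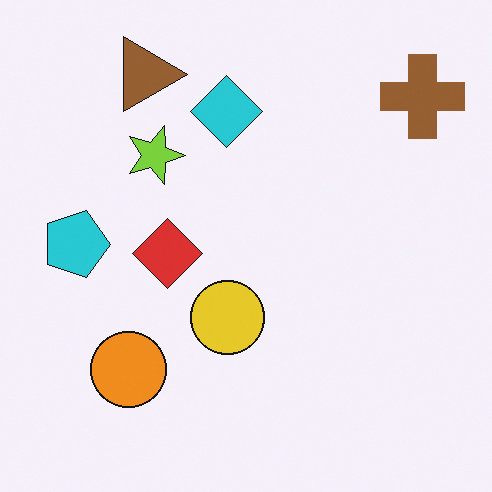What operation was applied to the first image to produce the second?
It was rotated 90° clockwise.

The brown cross sits in the top-left of the first image and the top-right of the second — consistent with a whole-image 90° clockwise rotation.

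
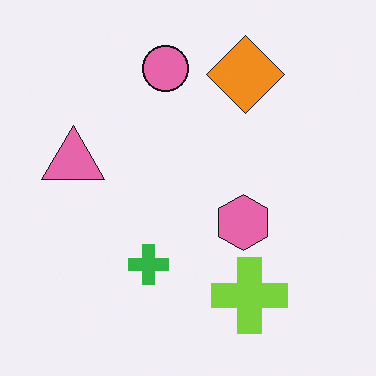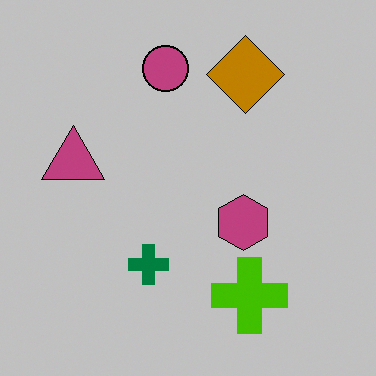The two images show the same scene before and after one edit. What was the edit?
This is the original image heavily posterized to just a handful of flat colors.

Each flat color has snapped to a coarser quantized level — most visibly, the near-white background has dropped to a flat grey.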